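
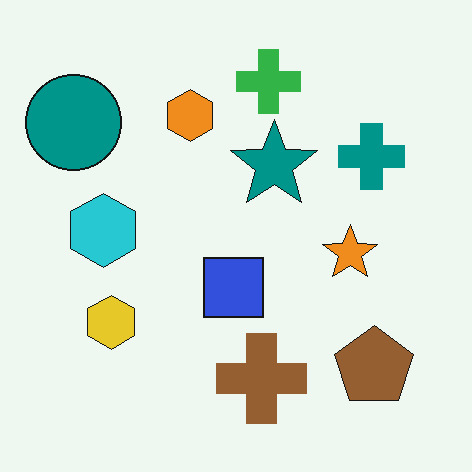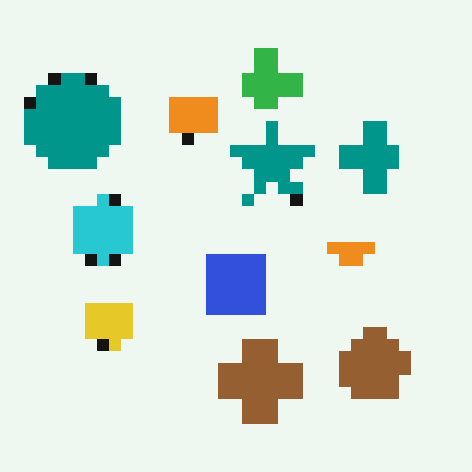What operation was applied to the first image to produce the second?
This is the original image heavily pixelated into large blocks.

Shapes are reduced to large square blocks; fine edges and outlines are lost — a downscale-then-upscale (mosaic) effect.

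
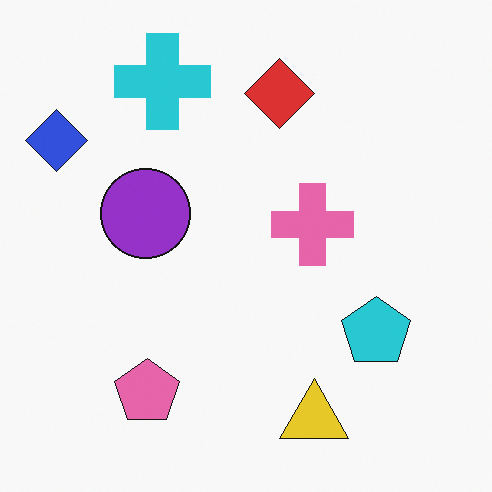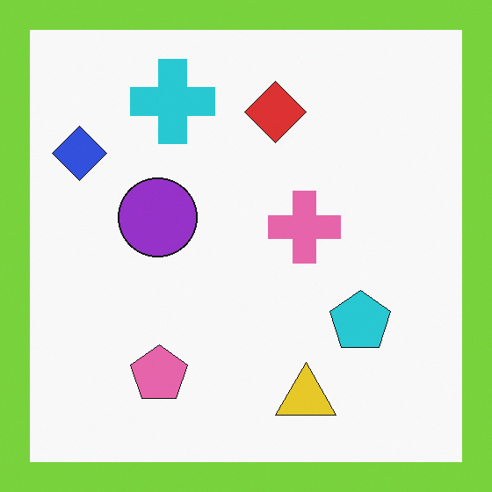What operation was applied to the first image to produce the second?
It was framed with a lime border.

A solid lime frame runs around the edge of the second image, with the content slightly shrunk inside it.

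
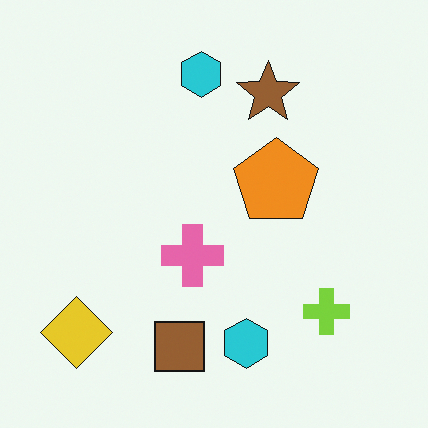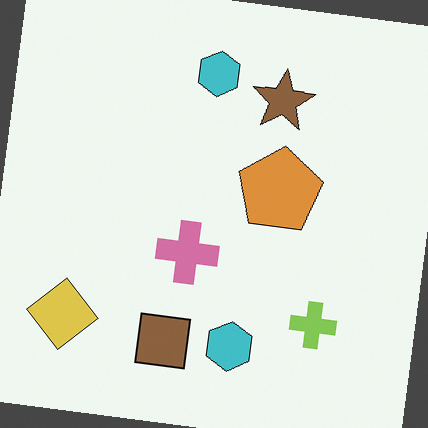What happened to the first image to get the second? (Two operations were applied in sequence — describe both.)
It was slightly desaturated, then rotated clockwise by a small amount.

All colors are more muted and greyish — a global saturation change. Every shape is tilted by the same angle and the image corners show triangular fill wedges — a whole-image rotation by a non-right angle.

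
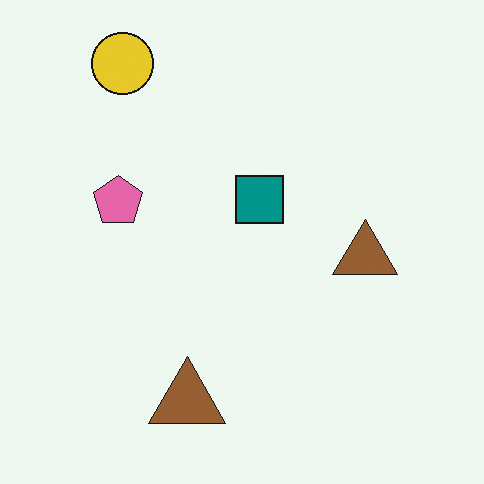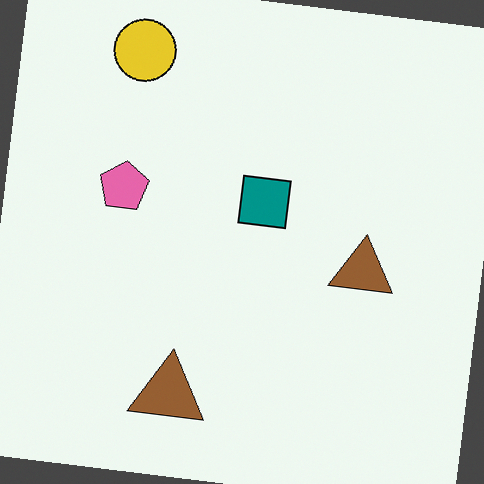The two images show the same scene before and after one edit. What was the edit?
It was rotated clockwise by a slight angle.

Every shape is tilted by the same angle and the image corners show triangular fill wedges — a whole-image rotation by a non-right angle.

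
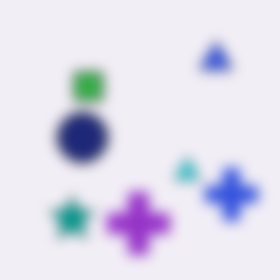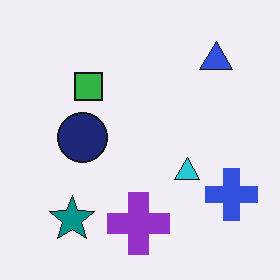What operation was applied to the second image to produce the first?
This is the original image heavily blurred.

Shape edges and outlines are uniformly softened across the whole image.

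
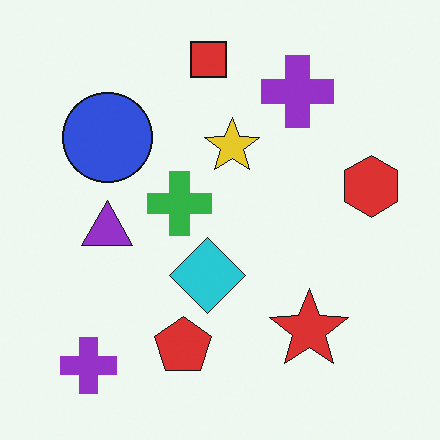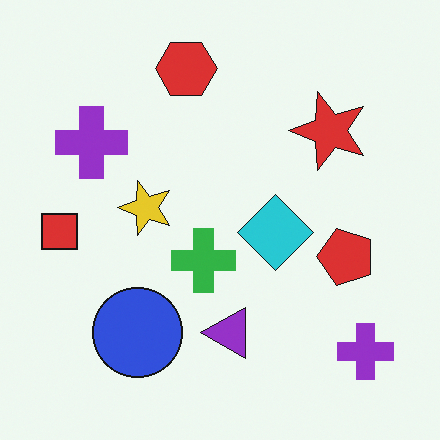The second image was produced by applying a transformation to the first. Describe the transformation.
It was rotated 90° counter-clockwise.

The red square sits in the top of the first image and the left of the second — consistent with a whole-image 90° counter-clockwise rotation.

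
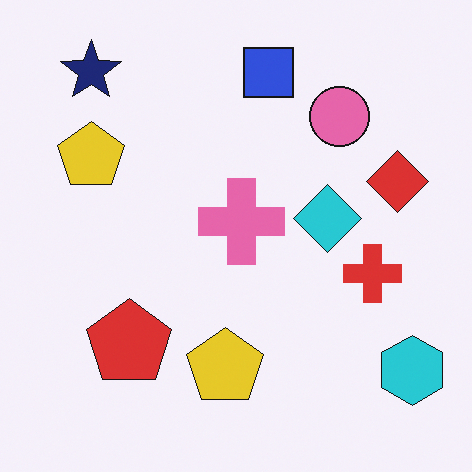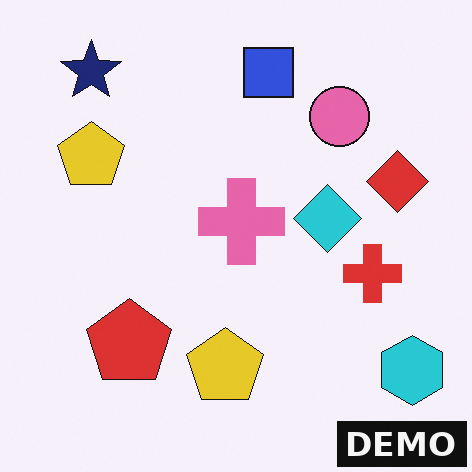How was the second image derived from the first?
Watermarked with the text "DEMO" in the lower-right corner.

A dark label reading "DEMO" appears in the lower-right corner.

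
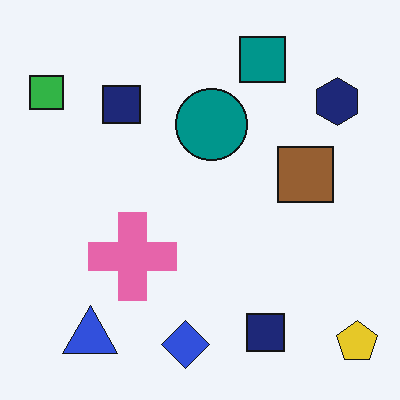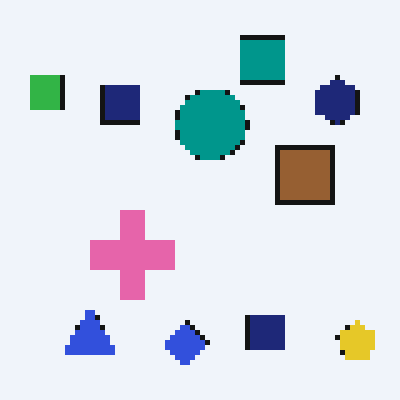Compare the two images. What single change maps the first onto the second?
It was lightly pixelated (a mild mosaic effect).

Shapes are reduced to large square blocks; fine edges and outlines are lost — a downscale-then-upscale (mosaic) effect.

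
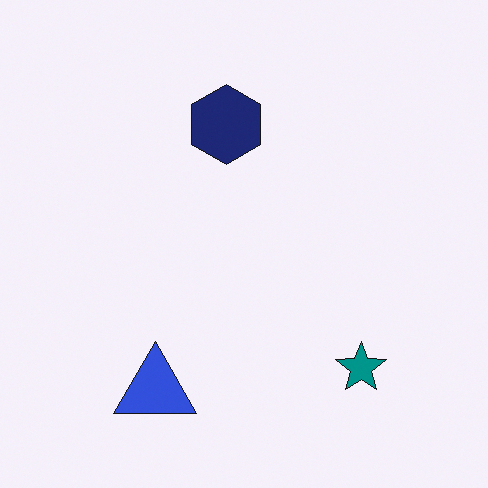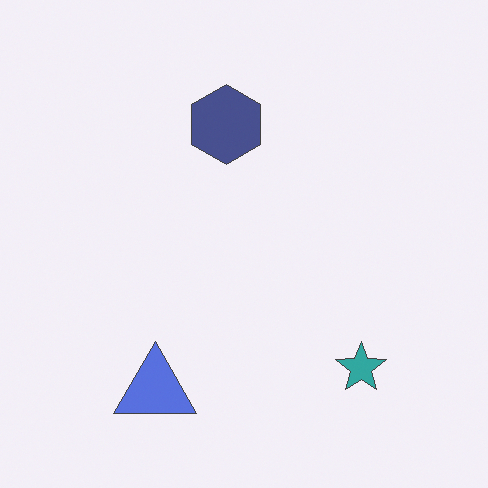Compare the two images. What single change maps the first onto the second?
The transformation is: given slightly reduced contrast.

Tones are pushed toward mid-grey across the whole image — a global contrast change.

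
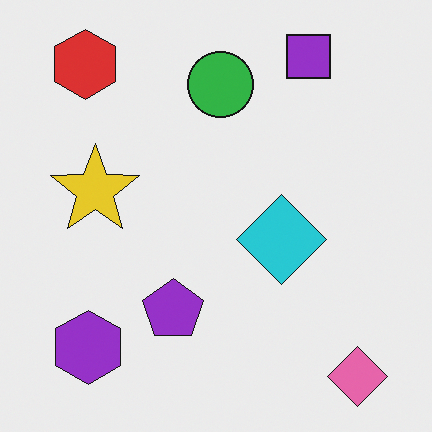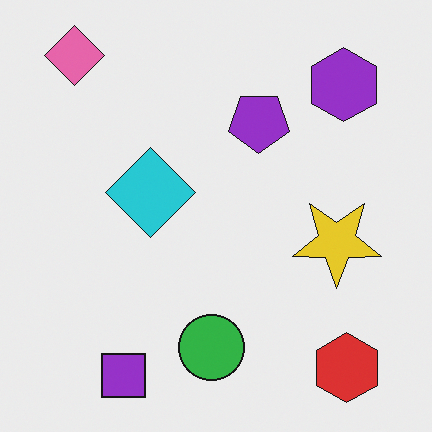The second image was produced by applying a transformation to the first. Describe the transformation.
This is the original image rotated 180°.

The pink diamond sits in the bottom-right of the first image and the top-left of the second — consistent with a whole-image 180° rotation.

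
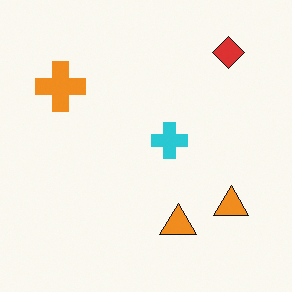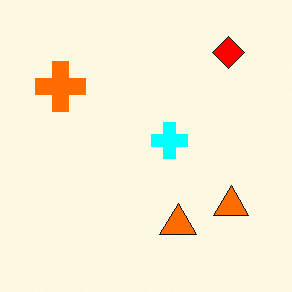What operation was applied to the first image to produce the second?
This is the original image made much more vivid (saturation change).

All colors are more vivid — a global saturation change.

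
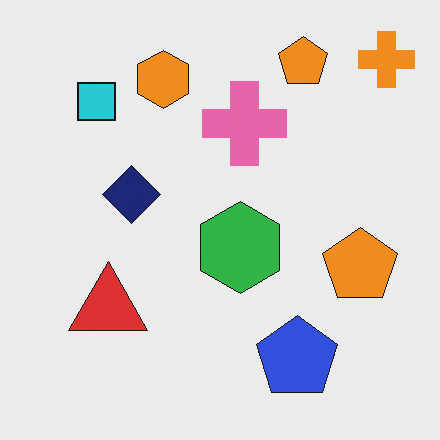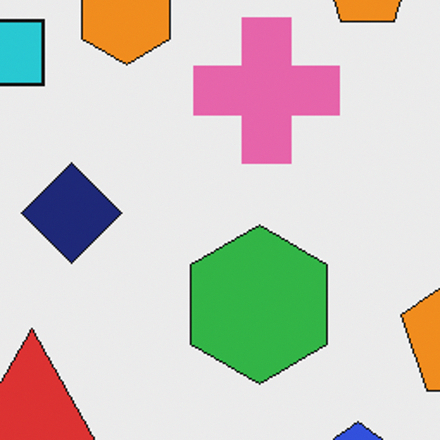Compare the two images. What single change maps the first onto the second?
Cropped tightly and scaled back up.

The visible shapes are larger and the field of view is narrower; shapes near the original edges may be partly or wholly outside the frame — a crop-and-rescale.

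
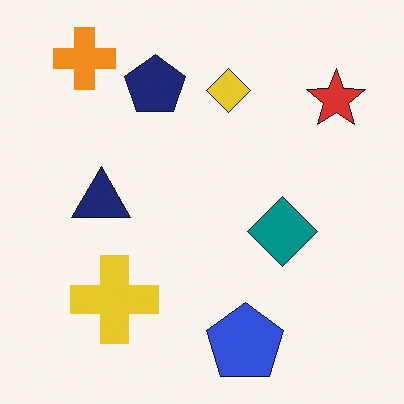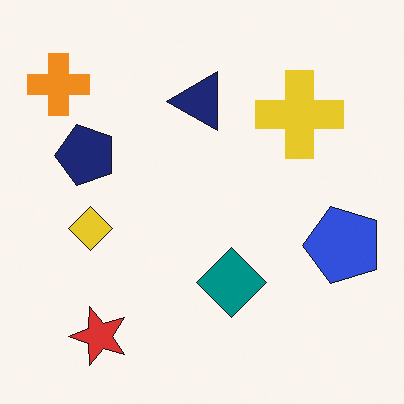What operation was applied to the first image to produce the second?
The image was transposed (reflected across the top-left ↔ bottom-right diagonal).

Shapes have swapped their row and column positions — what was in the top-right is now in the bottom-left — a diagonal reflection.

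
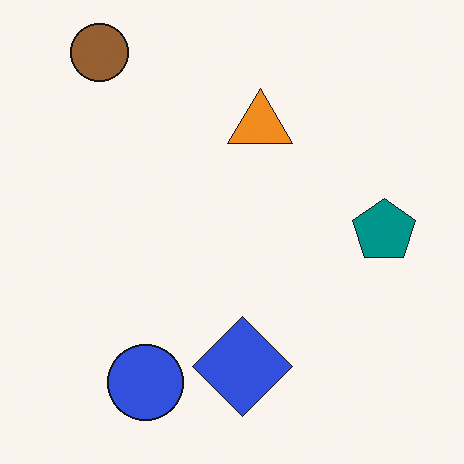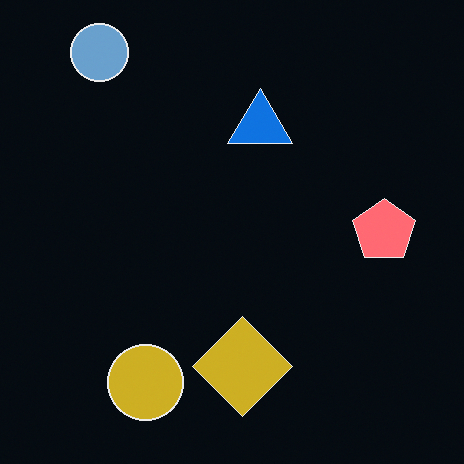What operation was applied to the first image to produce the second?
It was color-inverted (negative).

The light background has become dark and every shape's color is its complement — a photographic negative.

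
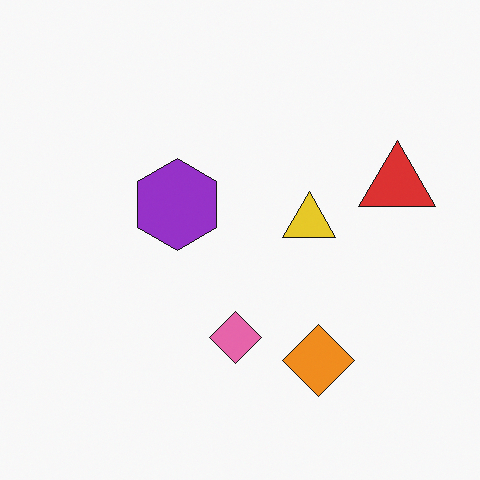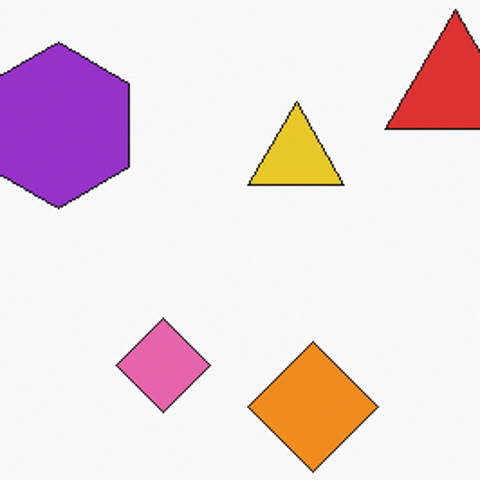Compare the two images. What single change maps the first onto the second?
This is the original image cropped tightly and scaled back up.

The visible shapes are larger and the field of view is narrower; shapes near the original edges may be partly or wholly outside the frame — a crop-and-rescale.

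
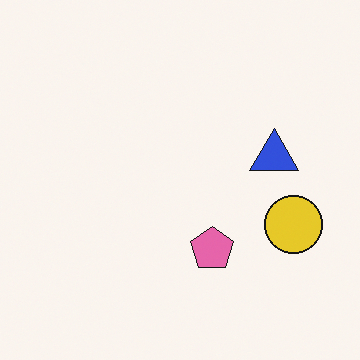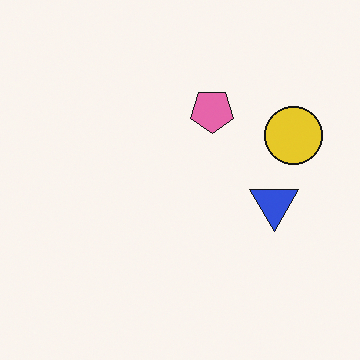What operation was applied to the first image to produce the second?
The image was flipped vertically (top ↔ bottom).

The pink pentagon is in the bottom of the first image and the top of the second — shapes on opposite sides of the horizontal midline have swapped in a mirror flip.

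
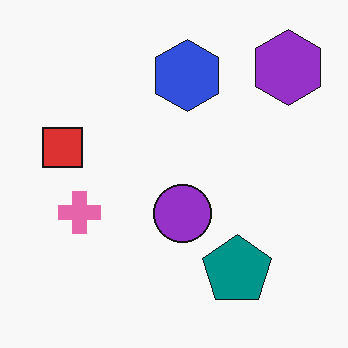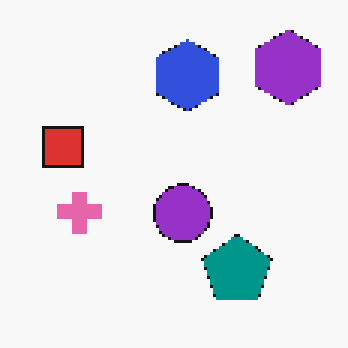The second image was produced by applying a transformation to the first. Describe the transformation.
Lightly pixelated (a mild mosaic effect).

Shapes are reduced to large square blocks; fine edges and outlines are lost — a downscale-then-upscale (mosaic) effect.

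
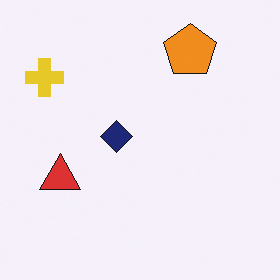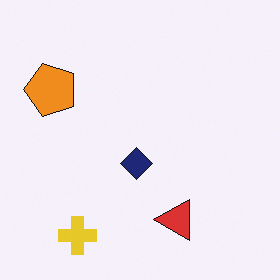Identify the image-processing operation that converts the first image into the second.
The transformation is: rotated 90° counter-clockwise.

The yellow cross sits in the top-left of the first image and the bottom-left of the second — consistent with a whole-image 90° counter-clockwise rotation.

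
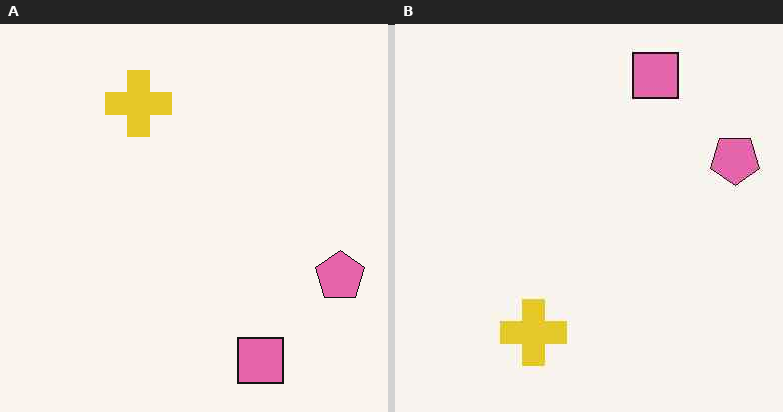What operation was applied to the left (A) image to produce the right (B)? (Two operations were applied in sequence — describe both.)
This is the original image flipped vertically (top ↔ bottom), then JPEG-compressed with visible artifacts.

The pink square is in the bottom-right of the left (A) image and the top-right of the right (B) — shapes on opposite sides of the horizontal midline have swapped in a mirror flip. Blocky 8×8 compression artifacts appear around shape edges and the flat background shows ringing — characteristic JPEG degradation.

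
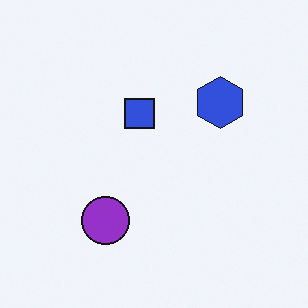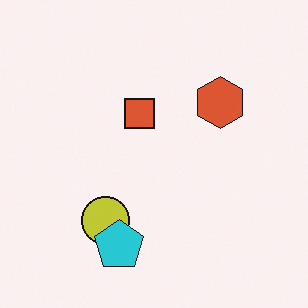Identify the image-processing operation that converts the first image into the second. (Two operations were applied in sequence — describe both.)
The second image is the first hue-shifted by a moderate amount, then overlaid with an additional cyan pentagon.

Every shape's color has rotated by the same amount around the hue wheel — a uniform hue shift. A cyan pentagon appears in the second image that is absent from the first.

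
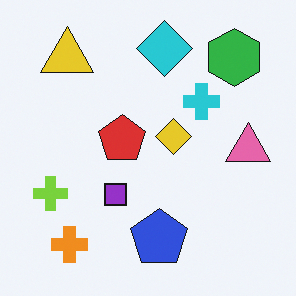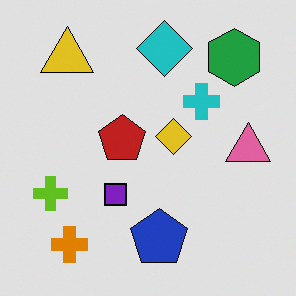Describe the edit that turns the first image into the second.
The image was posterized to a reduced palette.

Each flat color has snapped to a coarser quantized level — most visibly, the near-white background has dropped to a flat grey.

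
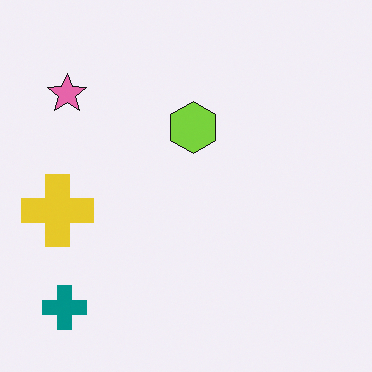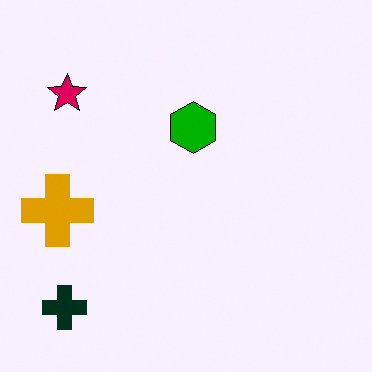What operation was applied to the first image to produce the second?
This is the original image boosted in contrast.

Tones are pushed away from mid-grey across the whole image — a global contrast change.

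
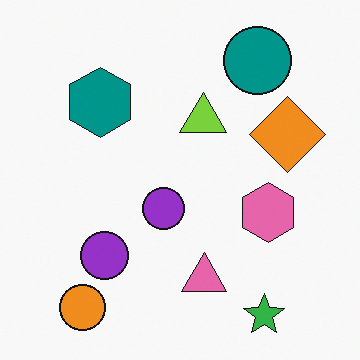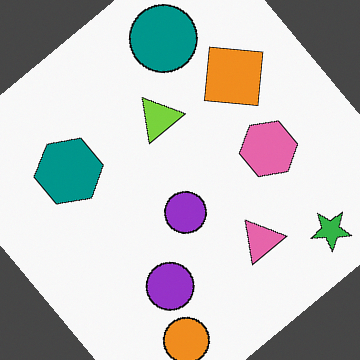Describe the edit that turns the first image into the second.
Rotated counter-clockwise by a large amount — several tens of degrees.

Every shape is tilted by the same angle and the image corners show triangular fill wedges — a whole-image rotation by a non-right angle.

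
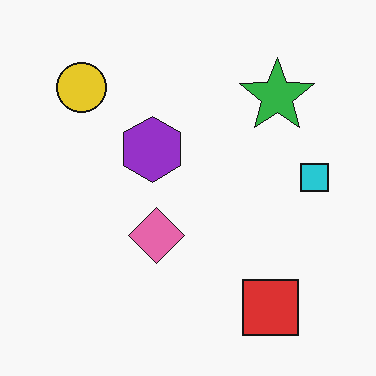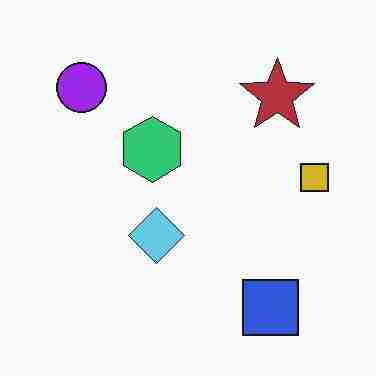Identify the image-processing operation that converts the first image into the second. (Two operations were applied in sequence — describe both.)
The image was hue-shifted by a large amount, then heavily JPEG-compressed with obvious blocking artifacts.

Every shape's color has rotated by the same amount around the hue wheel — a uniform hue shift. Blocky 8×8 compression artifacts appear around shape edges and the flat background shows ringing — characteristic JPEG degradation.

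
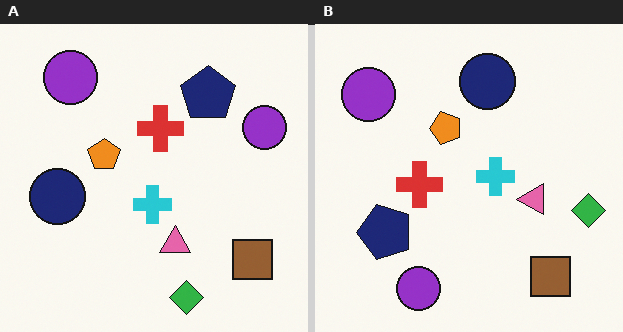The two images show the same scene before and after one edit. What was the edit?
This is the original image transposed (reflected across the top-left ↔ bottom-right diagonal).

Shapes have swapped their row and column positions — what was in the top-right is now in the bottom-left — a diagonal reflection.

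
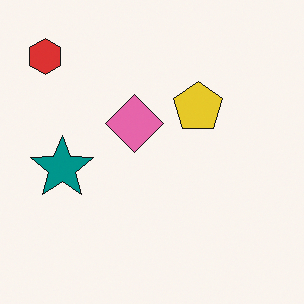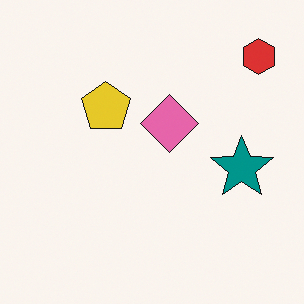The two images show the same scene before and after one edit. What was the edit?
The image was flipped horizontally (left ↔ right).

The red hexagon is in the top-left of the first image and the top-right of the second — shapes on opposite sides of the vertical midline have swapped in a mirror flip.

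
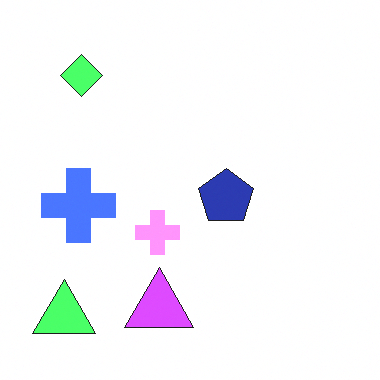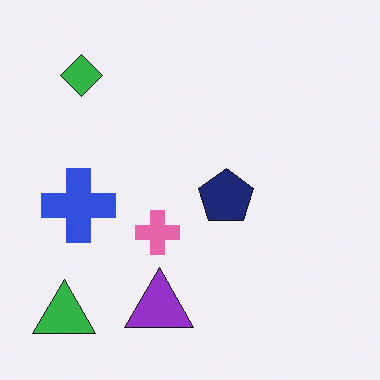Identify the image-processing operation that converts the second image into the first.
The image was brightened a lot.

Every pixel — background and shapes alike — is uniformly brightened.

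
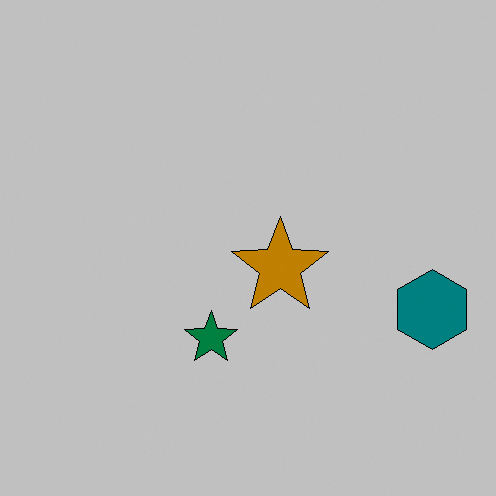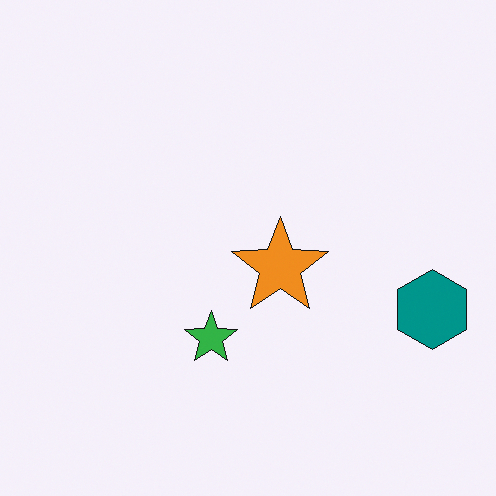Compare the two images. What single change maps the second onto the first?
The first image is the second heavily posterized to just a handful of flat colors.

Each flat color has snapped to a coarser quantized level — most visibly, the near-white background has dropped to a flat grey.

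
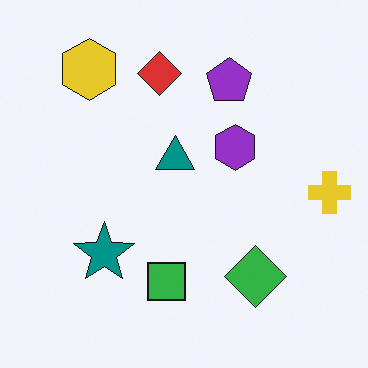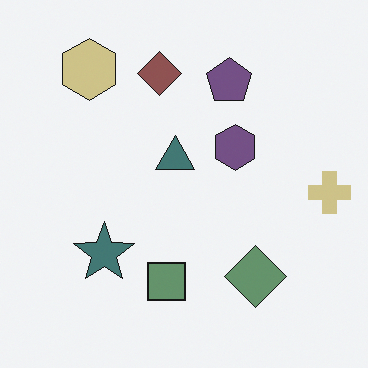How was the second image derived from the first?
The image was made much more muted (saturation change).

All colors are more muted and greyish — a global saturation change.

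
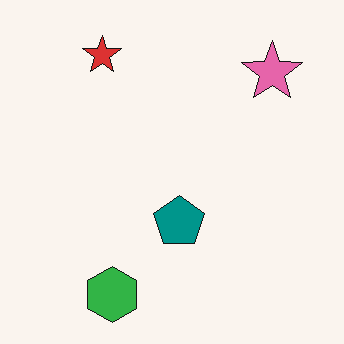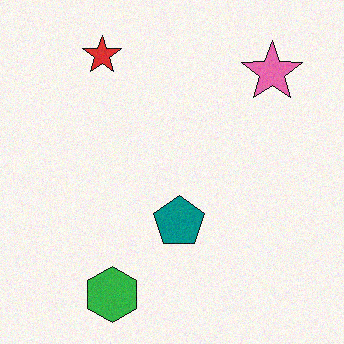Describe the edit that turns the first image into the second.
The image was degraded with a light layer of grain.

Random speckle covers the whole image, including the flat background.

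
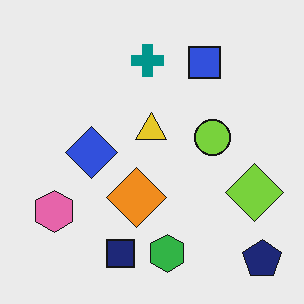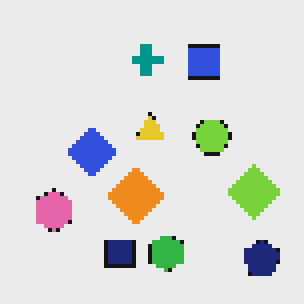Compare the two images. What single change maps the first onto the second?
The transformation is: mildly pixelated.

Shapes are reduced to large square blocks; fine edges and outlines are lost — a downscale-then-upscale (mosaic) effect.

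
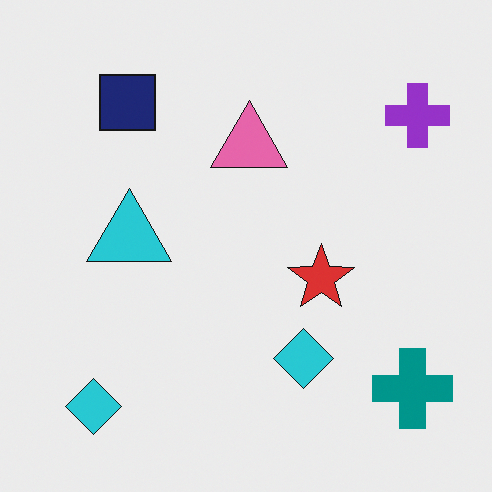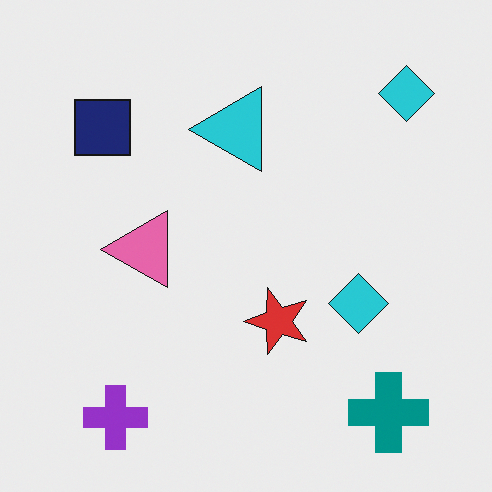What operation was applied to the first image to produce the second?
The transformation is: transposed (reflected across the top-left ↔ bottom-right diagonal).

Shapes have swapped their row and column positions — what was in the top-right is now in the bottom-left — a diagonal reflection.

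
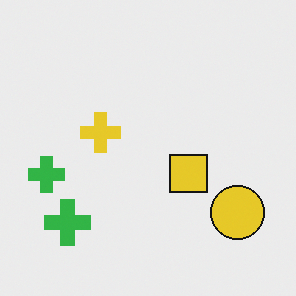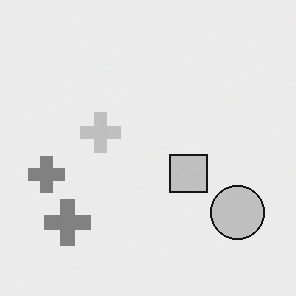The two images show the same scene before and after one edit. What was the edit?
The transformation is: converted to grayscale.

All color is removed — every shape is now a shade of grey.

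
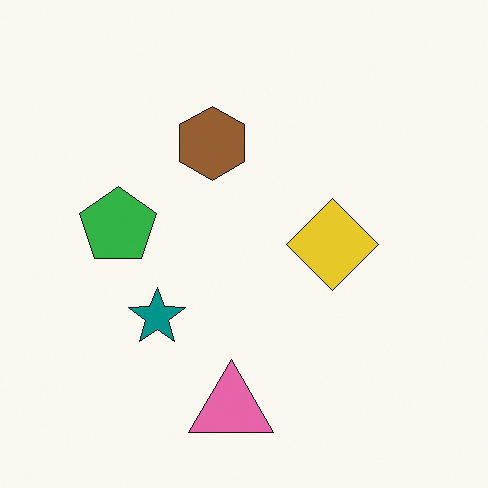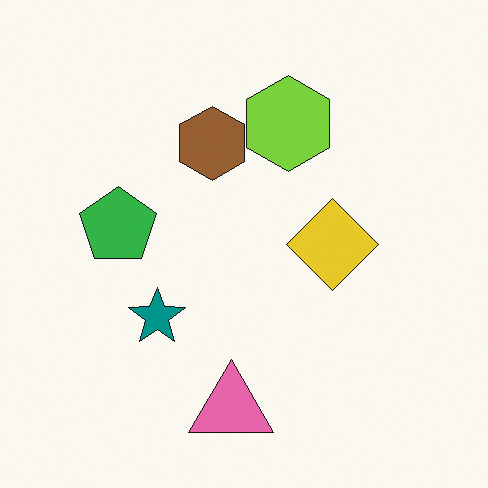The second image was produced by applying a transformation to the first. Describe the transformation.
It was overlaid with an additional lime hexagon.

A lime hexagon appears in the second image that is absent from the first.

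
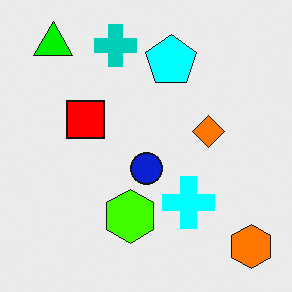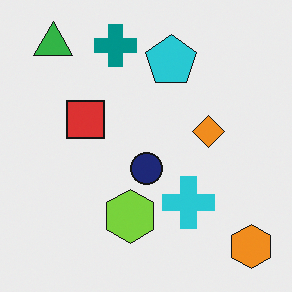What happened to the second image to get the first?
The transformation is: heavily oversaturated.

All colors are more vivid — a global saturation change.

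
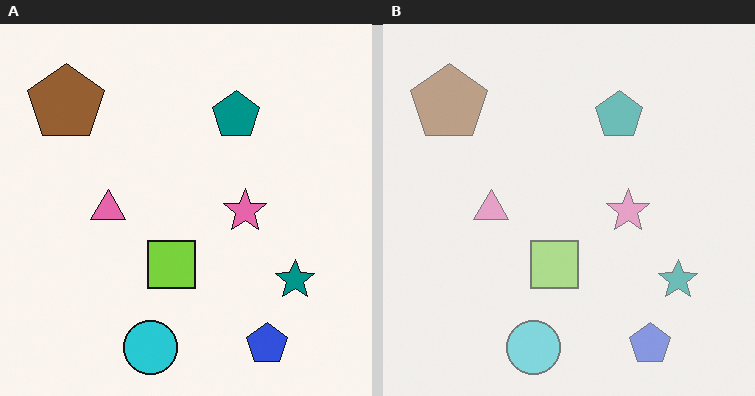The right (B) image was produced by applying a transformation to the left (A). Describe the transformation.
Given much lower contrast.

Tones are pushed toward mid-grey across the whole image — a global contrast change.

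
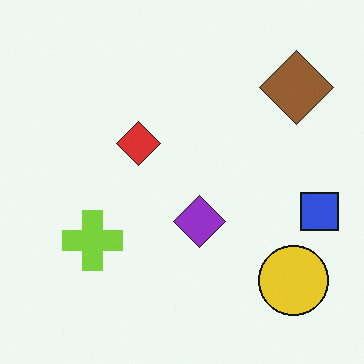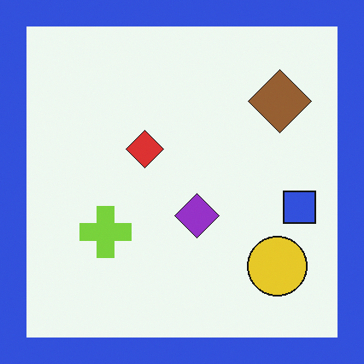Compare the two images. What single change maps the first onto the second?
The image was framed with a blue border.

A solid blue frame runs around the edge of the second image, with the content slightly shrunk inside it.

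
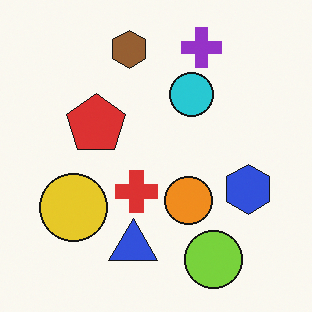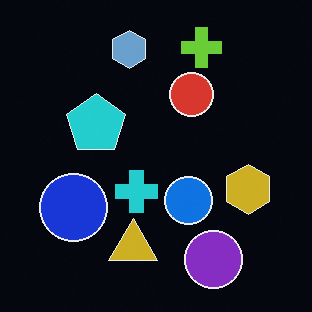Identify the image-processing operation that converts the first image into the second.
The transformation is: color-inverted (negative).

The light background has become dark and every shape's color is its complement — a photographic negative.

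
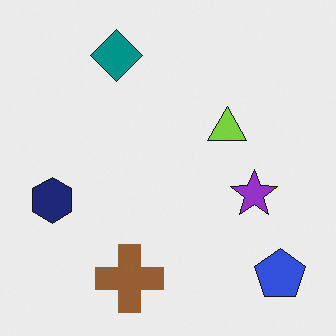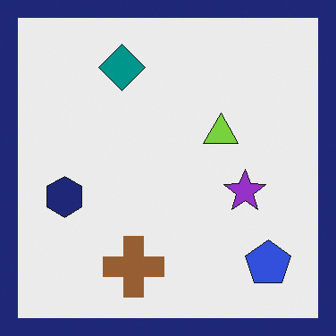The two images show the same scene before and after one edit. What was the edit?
The image was framed with a navy border.

A solid navy frame runs around the edge of the second image, with the content slightly shrunk inside it.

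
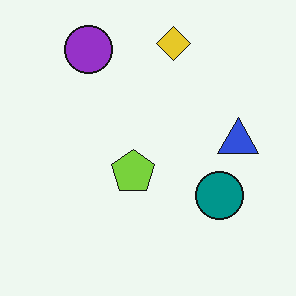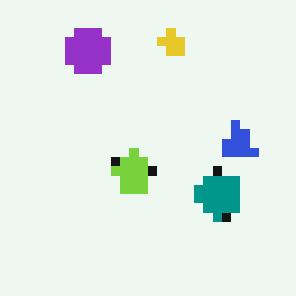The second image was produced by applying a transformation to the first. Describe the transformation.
The image was coarsely pixelated.

Shapes are reduced to large square blocks; fine edges and outlines are lost — a downscale-then-upscale (mosaic) effect.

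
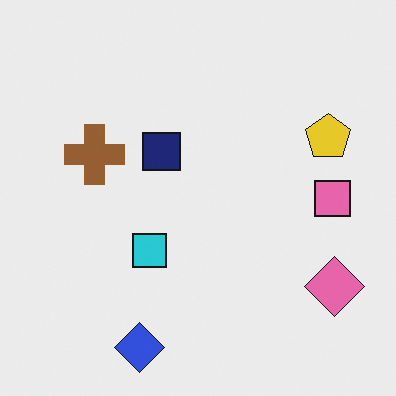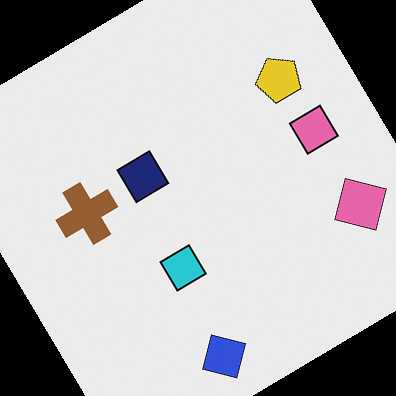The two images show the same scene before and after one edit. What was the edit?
The image was rotated counter-clockwise by a large amount — several tens of degrees.

Every shape is tilted by the same angle and the image corners show triangular fill wedges — a whole-image rotation by a non-right angle.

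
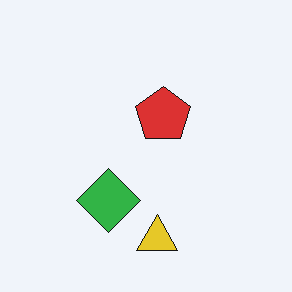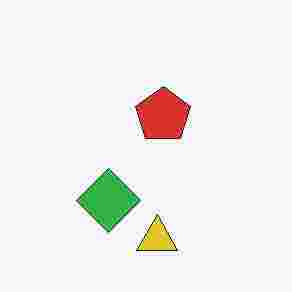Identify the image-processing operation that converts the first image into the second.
The image was degraded with heavy JPEG compression.

Blocky 8×8 compression artifacts appear around shape edges and the flat background shows ringing — characteristic JPEG degradation.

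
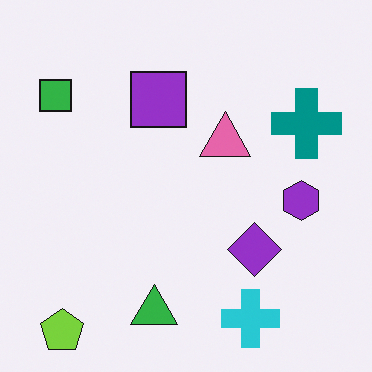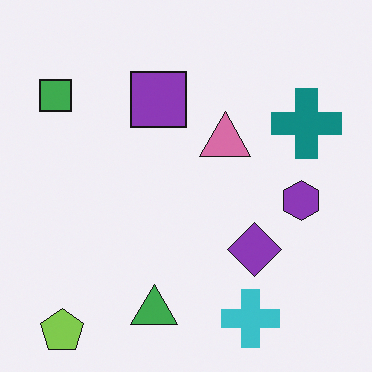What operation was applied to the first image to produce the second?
The transformation is: slightly desaturated.

All colors are more muted and greyish — a global saturation change.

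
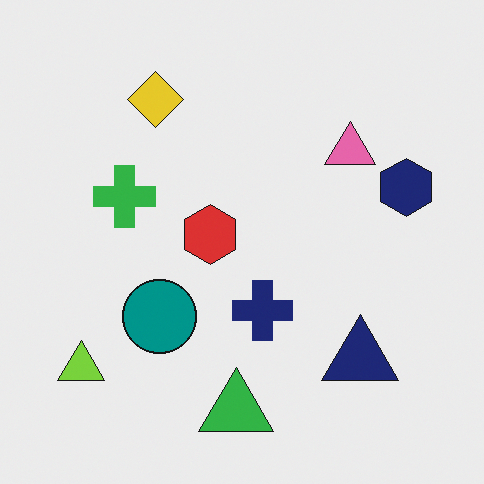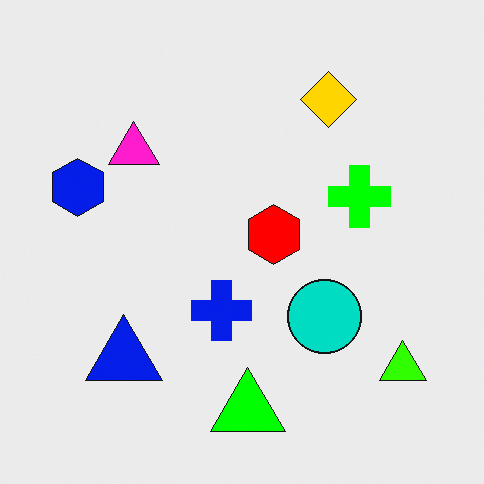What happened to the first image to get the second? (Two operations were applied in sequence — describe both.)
The second image is the first flipped horizontally (left ↔ right), then made much more vivid (saturation change).

The navy hexagon is in the right of the first image and the left of the second — shapes on opposite sides of the vertical midline have swapped in a mirror flip. All colors are more vivid — a global saturation change.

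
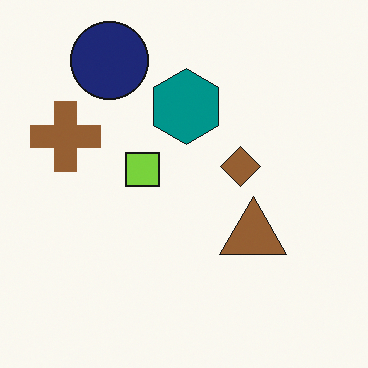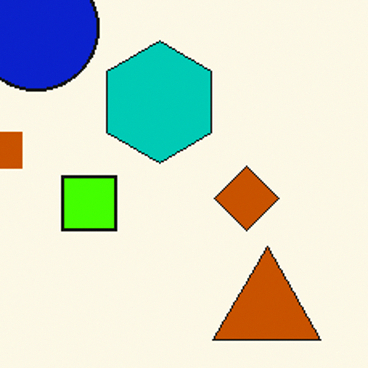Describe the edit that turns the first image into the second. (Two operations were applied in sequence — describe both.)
The transformation is: cropped slightly and scaled back up, then made much more vivid (saturation change).

The visible shapes are larger and the field of view is narrower; shapes near the original edges may be partly or wholly outside the frame — a crop-and-rescale. All colors are more vivid — a global saturation change.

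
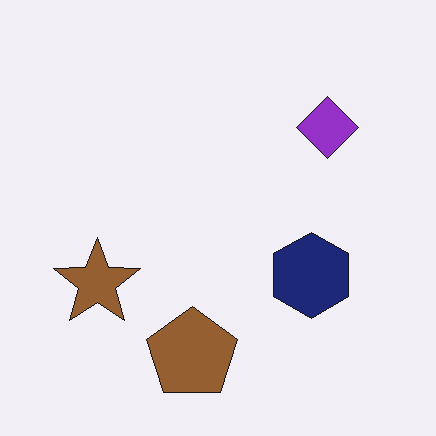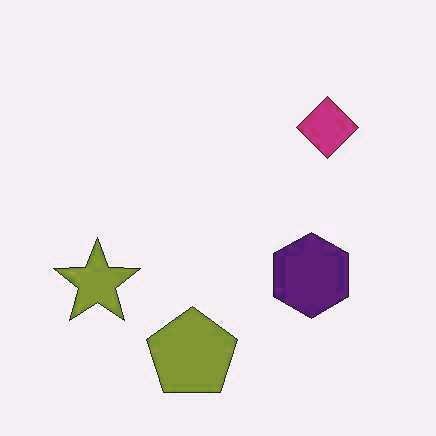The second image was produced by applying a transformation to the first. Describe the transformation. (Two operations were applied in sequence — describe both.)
It was given moderate JPEG compression, then hue-shifted slightly.

Blocky 8×8 compression artifacts appear around shape edges and the flat background shows ringing — characteristic JPEG degradation. Every shape's color has rotated by the same amount around the hue wheel — a uniform hue shift.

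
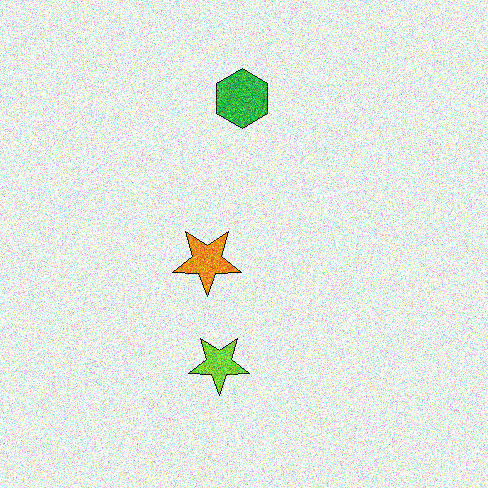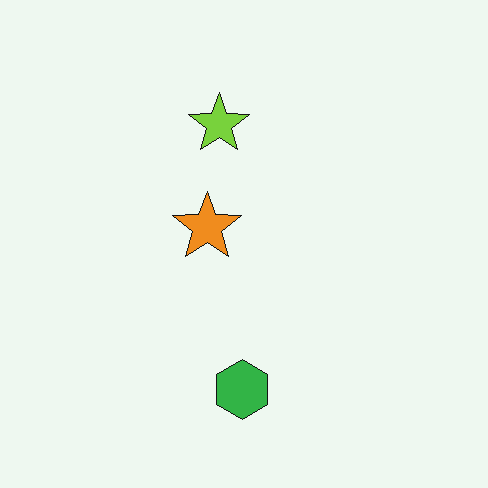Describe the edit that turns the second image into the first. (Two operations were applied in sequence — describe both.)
This is the original image flipped vertically (top ↔ bottom), then degraded with strong gaussian noise.

The green hexagon is in the bottom of the second image and the top of the first — shapes on opposite sides of the horizontal midline have swapped in a mirror flip. Random speckle covers the whole image, including the flat background.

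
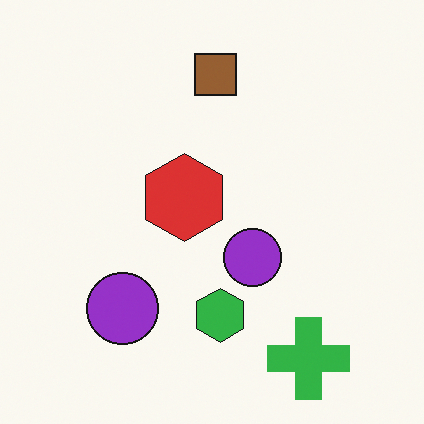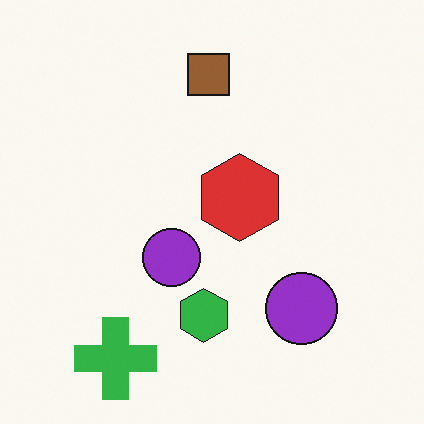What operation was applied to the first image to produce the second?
It was flipped horizontally (left ↔ right).

The green cross is in the bottom-right of the first image and the bottom-left of the second — shapes on opposite sides of the vertical midline have swapped in a mirror flip.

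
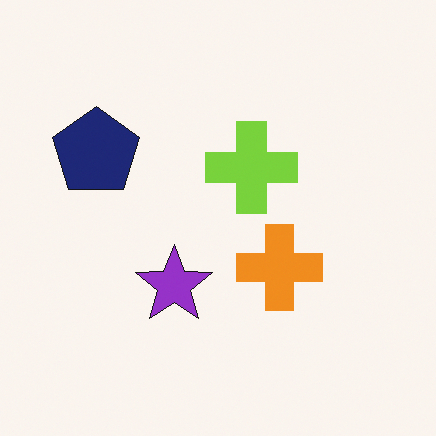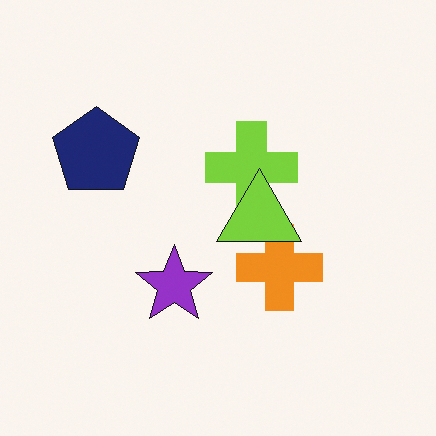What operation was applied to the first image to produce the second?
The second image is the first overlaid with an additional lime triangle.

A lime triangle appears in the second image that is absent from the first.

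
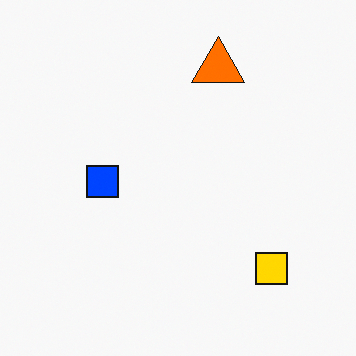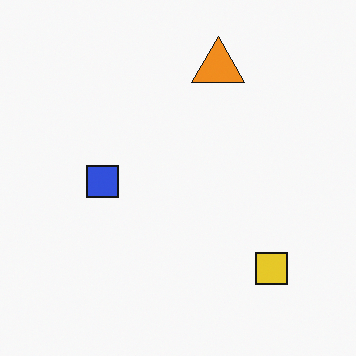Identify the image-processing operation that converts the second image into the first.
The first image is the second heavily oversaturated.

All colors are more vivid — a global saturation change.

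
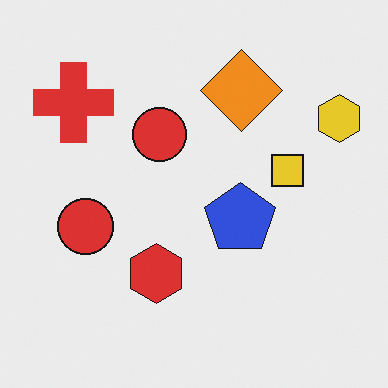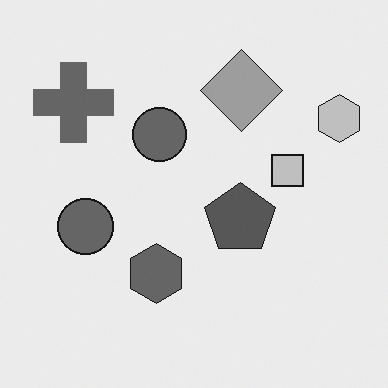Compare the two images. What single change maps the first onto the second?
The transformation is: converted to grayscale.

All color is removed — every shape is now a shade of grey.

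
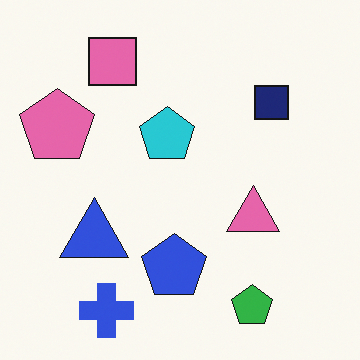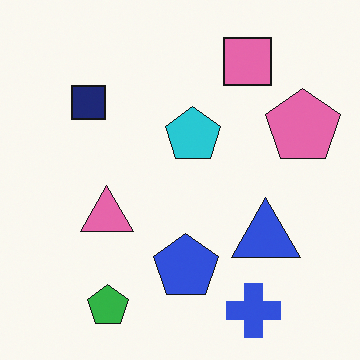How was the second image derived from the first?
The image was flipped horizontally (left ↔ right).

The pink pentagon is in the left of the first image and the right of the second — shapes on opposite sides of the vertical midline have swapped in a mirror flip.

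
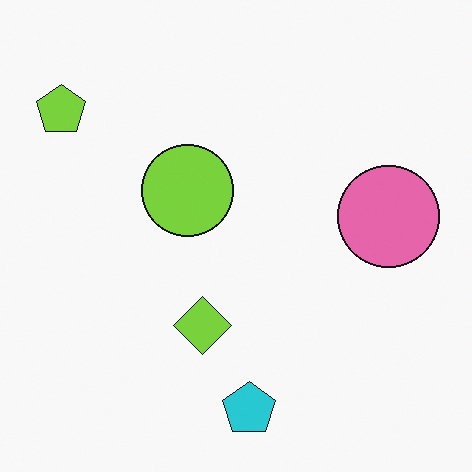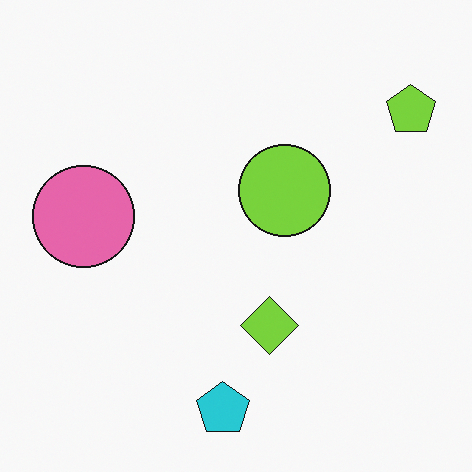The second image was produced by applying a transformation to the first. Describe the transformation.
Flipped horizontally (left ↔ right).

The lime pentagon is in the top-left of the first image and the top-right of the second — shapes on opposite sides of the vertical midline have swapped in a mirror flip.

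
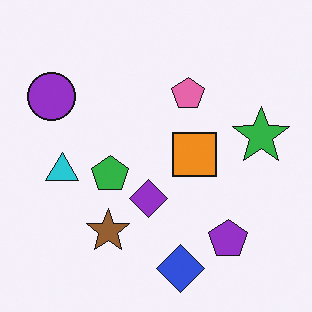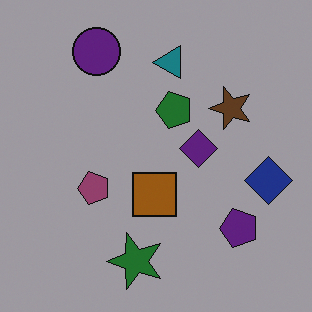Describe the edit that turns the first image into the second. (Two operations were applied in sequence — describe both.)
It was transposed (reflected across the top-left ↔ bottom-right diagonal), then substantially darkened.

Shapes have swapped their row and column positions — what was in the top-right is now in the bottom-left — a diagonal reflection. Every pixel — background and shapes alike — is uniformly darkened.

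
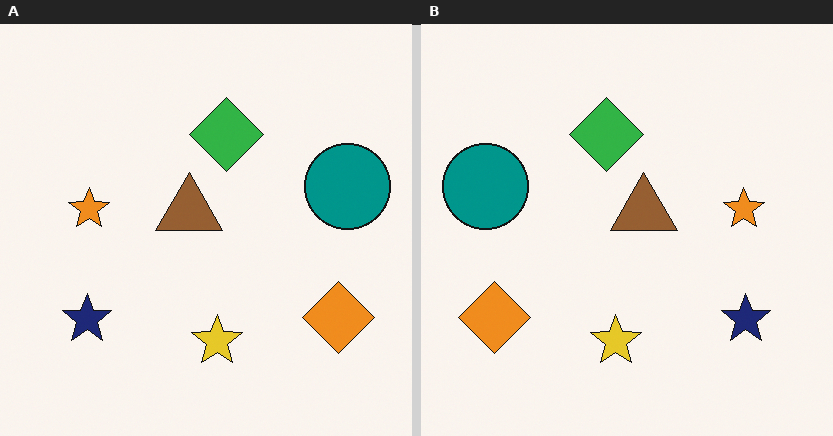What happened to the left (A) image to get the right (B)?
It was flipped horizontally (left ↔ right).

The teal circle is in the right of the left (A) image and the left of the right (B) — shapes on opposite sides of the vertical midline have swapped in a mirror flip.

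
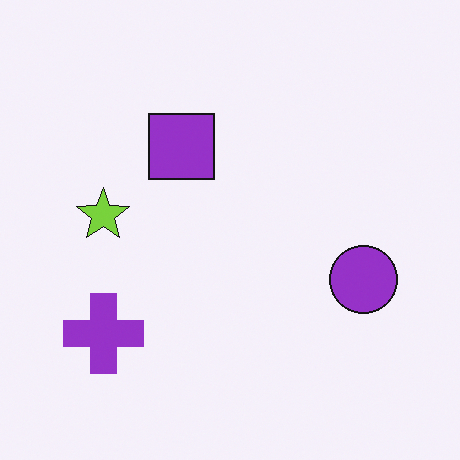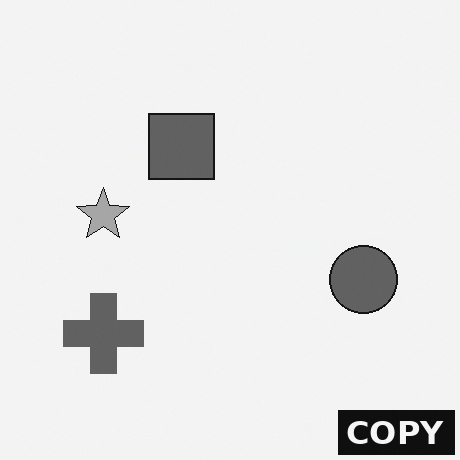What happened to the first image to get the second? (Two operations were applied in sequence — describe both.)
The image was converted to grayscale, then watermarked with the text "COPY" in the lower-right corner.

All color is removed — every shape is now a shade of grey. A dark label reading "COPY" appears in the lower-right corner.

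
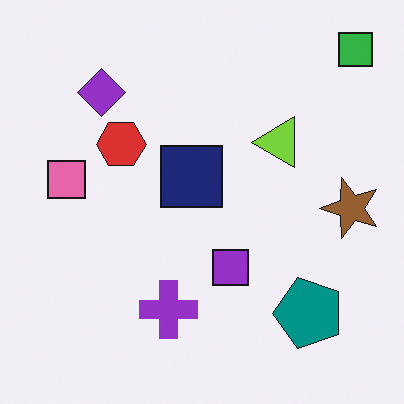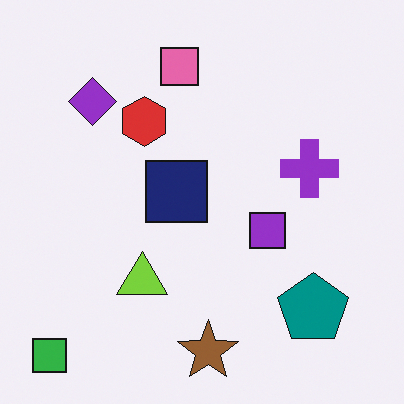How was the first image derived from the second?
The first image is the second transposed (reflected across the top-left ↔ bottom-right diagonal).

Shapes have swapped their row and column positions — what was in the top-right is now in the bottom-left — a diagonal reflection.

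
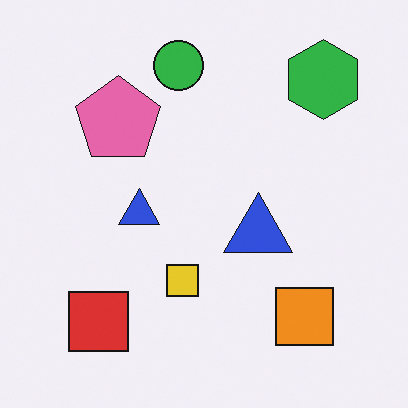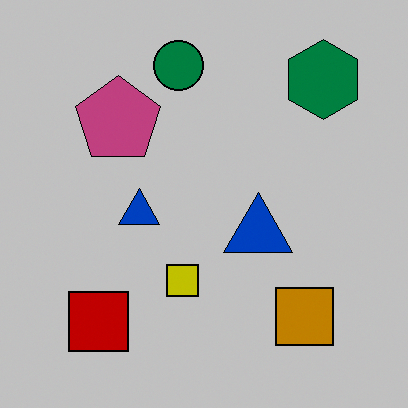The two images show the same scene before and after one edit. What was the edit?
The second image is the first heavily posterized to just a handful of flat colors.

Each flat color has snapped to a coarser quantized level — most visibly, the near-white background has dropped to a flat grey.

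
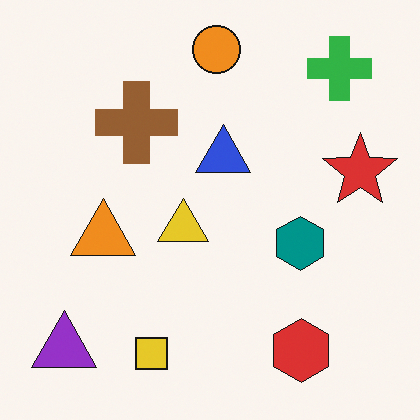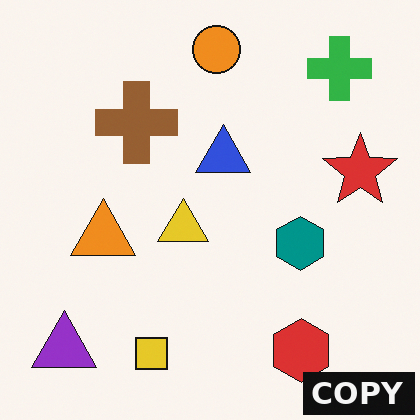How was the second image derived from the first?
The transformation is: watermarked with the text "COPY" in the lower-right corner.

A dark label reading "COPY" appears in the lower-right corner.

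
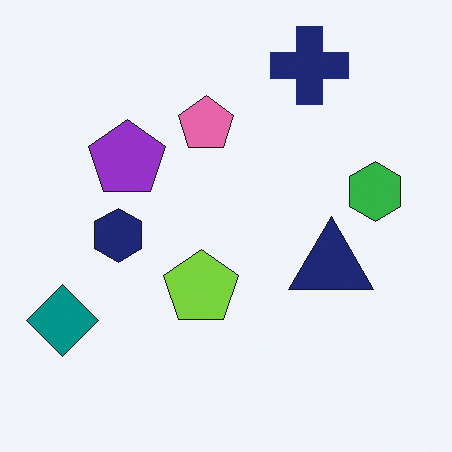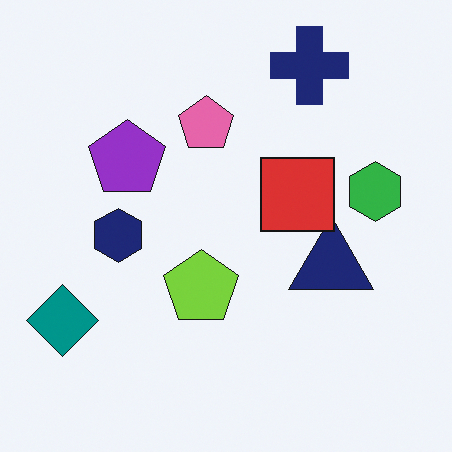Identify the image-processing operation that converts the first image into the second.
The second image is the first overlaid with an additional red square.

A red square appears in the second image that is absent from the first.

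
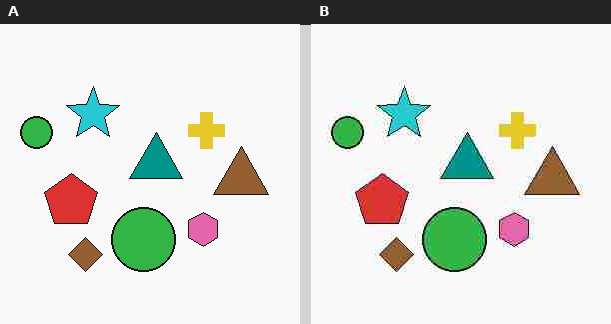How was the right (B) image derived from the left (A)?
This is the original image degraded with heavy JPEG compression.

Blocky 8×8 compression artifacts appear around shape edges and the flat background shows ringing — characteristic JPEG degradation.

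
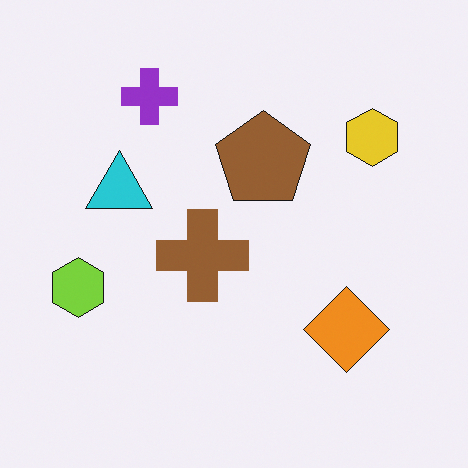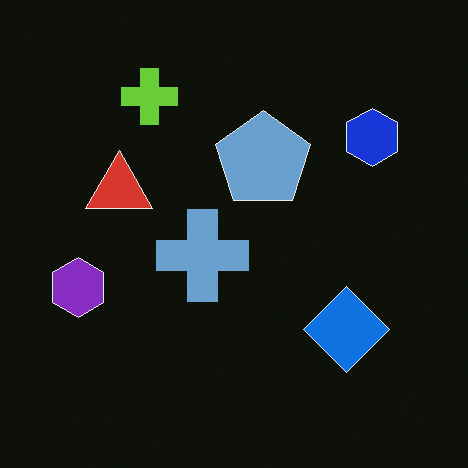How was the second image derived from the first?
It was color-inverted (negative).

The light background has become dark and every shape's color is its complement — a photographic negative.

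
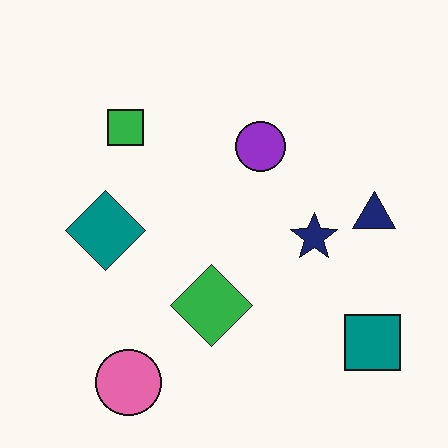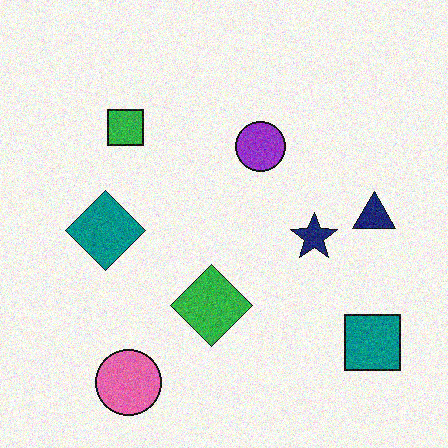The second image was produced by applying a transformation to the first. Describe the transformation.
It was degraded with moderate additive noise.

Random speckle covers the whole image, including the flat background.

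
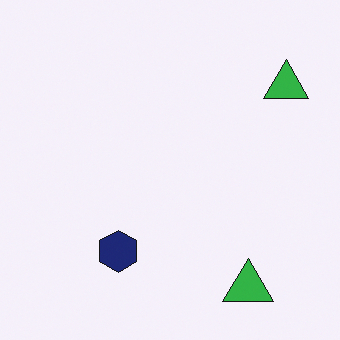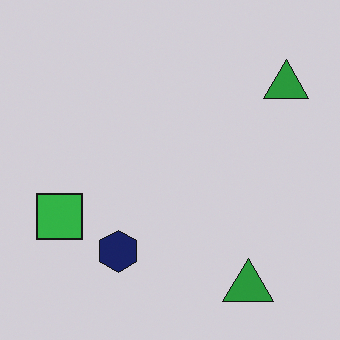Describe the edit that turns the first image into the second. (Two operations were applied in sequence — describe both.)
It was slightly darkened, then overlaid with an additional green square.

Every pixel — background and shapes alike — is uniformly darkened. A green square appears in the second image that is absent from the first.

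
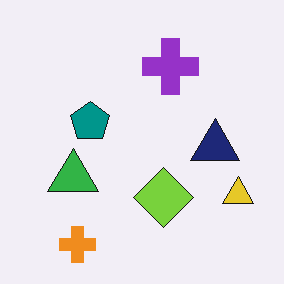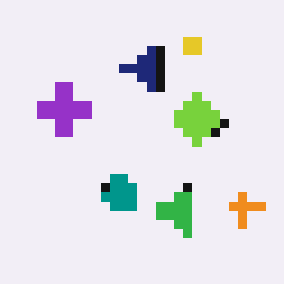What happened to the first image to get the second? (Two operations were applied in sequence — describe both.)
The second image is the first coarsely pixelated, then rotated 90° counter-clockwise.

Shapes are reduced to large square blocks; fine edges and outlines are lost — a downscale-then-upscale (mosaic) effect. The orange cross sits in the bottom-left of the first image and the bottom-right of the second — consistent with a whole-image 90° counter-clockwise rotation.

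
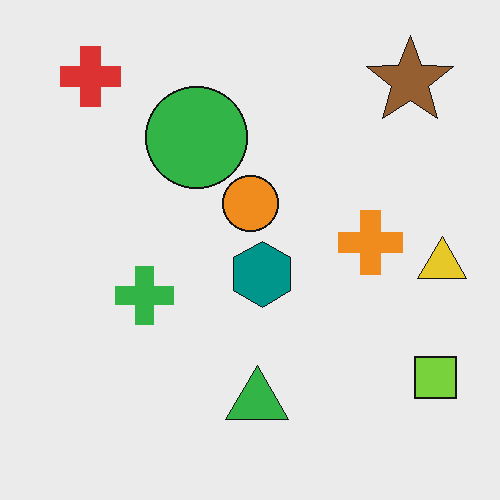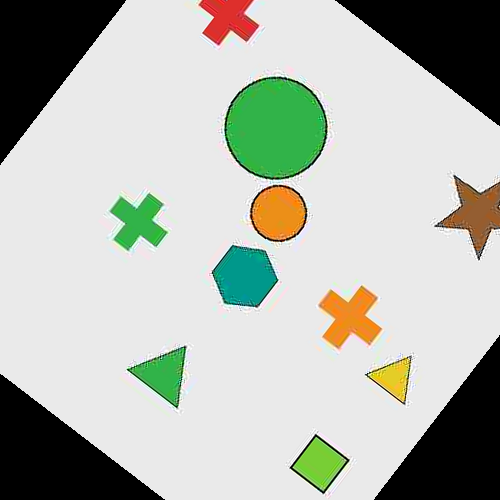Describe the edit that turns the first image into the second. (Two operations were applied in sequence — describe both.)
This is the original image heavily JPEG-compressed with obvious blocking artifacts, then rotated clockwise by a large amount — several tens of degrees.

Blocky 8×8 compression artifacts appear around shape edges and the flat background shows ringing — characteristic JPEG degradation. Every shape is tilted by the same angle and the image corners show triangular fill wedges — a whole-image rotation by a non-right angle.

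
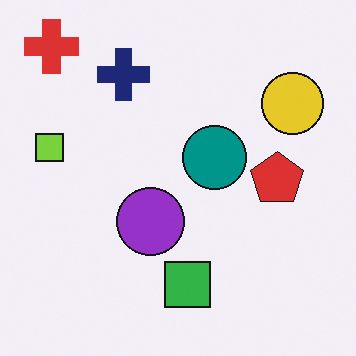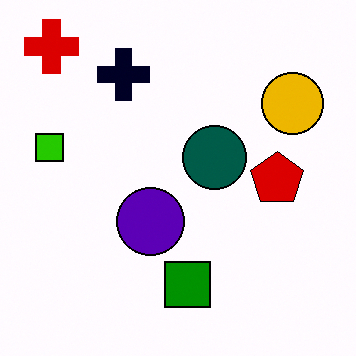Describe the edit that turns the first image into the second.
It was boosted in contrast.

Tones are pushed away from mid-grey across the whole image — a global contrast change.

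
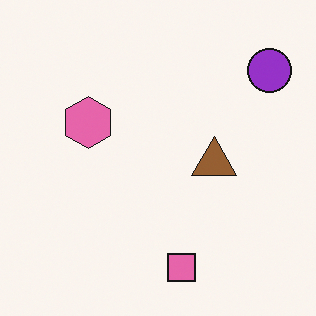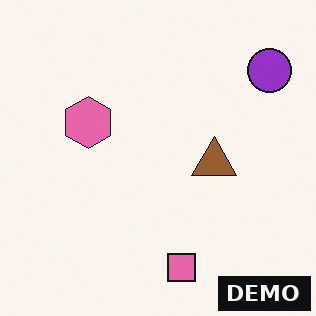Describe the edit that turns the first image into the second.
The image was watermarked with the text "DEMO" in the lower-right corner.

A dark label reading "DEMO" appears in the lower-right corner.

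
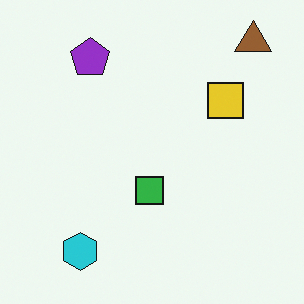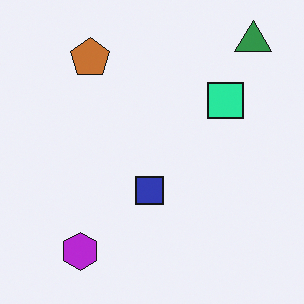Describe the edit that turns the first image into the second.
Hue-shifted noticeably.

Every shape's color has rotated by the same amount around the hue wheel — a uniform hue shift.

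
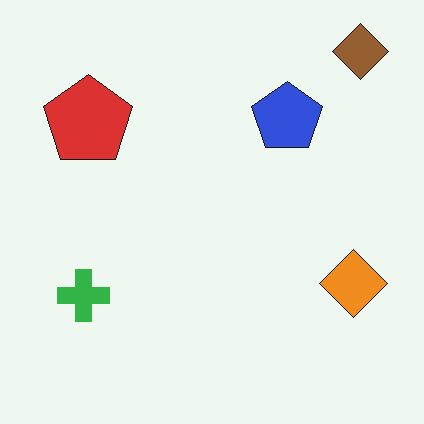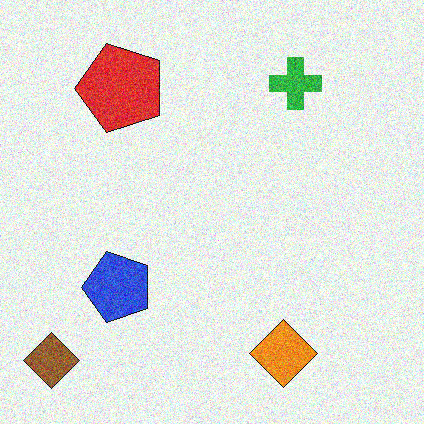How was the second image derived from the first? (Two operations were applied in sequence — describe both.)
The transformation is: transposed (reflected across the top-left ↔ bottom-right diagonal), then degraded with moderate additive noise.

Shapes have swapped their row and column positions — what was in the top-right is now in the bottom-left — a diagonal reflection. Random speckle covers the whole image, including the flat background.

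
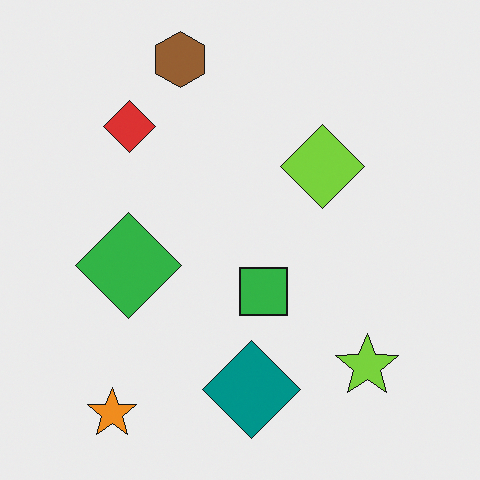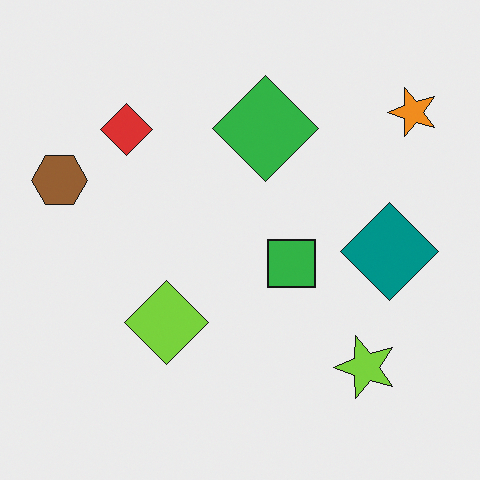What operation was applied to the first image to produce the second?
It was transposed (reflected across the top-left ↔ bottom-right diagonal).

Shapes have swapped their row and column positions — what was in the top-right is now in the bottom-left — a diagonal reflection.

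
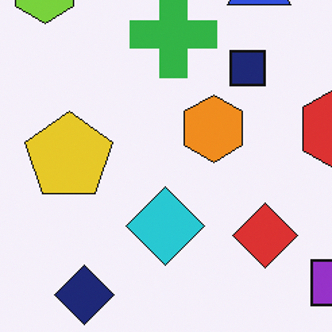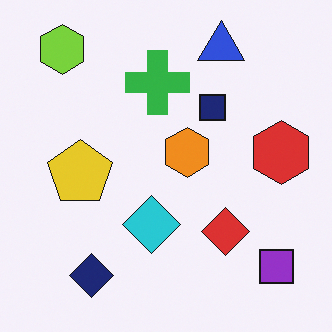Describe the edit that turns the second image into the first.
It was cropped slightly and scaled back up.

The visible shapes are larger and the field of view is narrower; shapes near the original edges may be partly or wholly outside the frame — a crop-and-rescale.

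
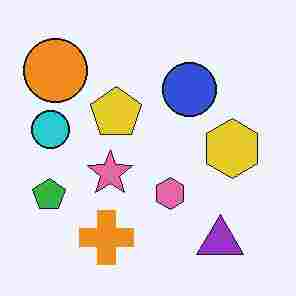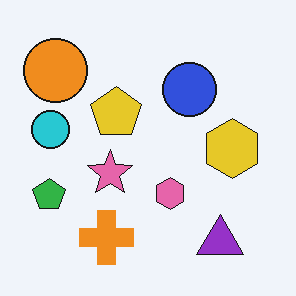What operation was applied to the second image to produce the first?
The transformation is: degraded with heavy JPEG compression.

Blocky 8×8 compression artifacts appear around shape edges and the flat background shows ringing — characteristic JPEG degradation.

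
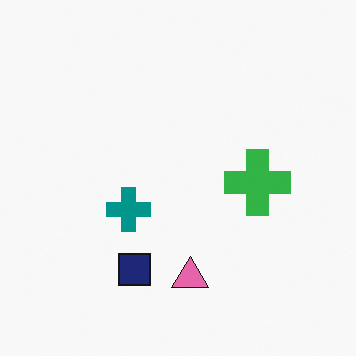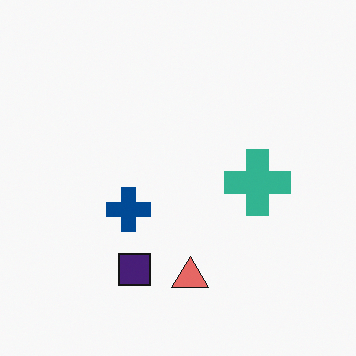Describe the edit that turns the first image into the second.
It was hue-shifted by a small amount.

Every shape's color has rotated by the same amount around the hue wheel — a uniform hue shift.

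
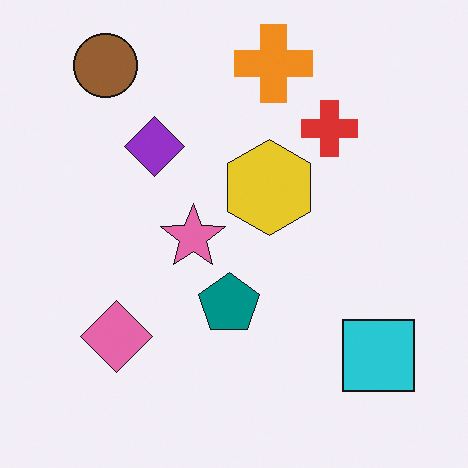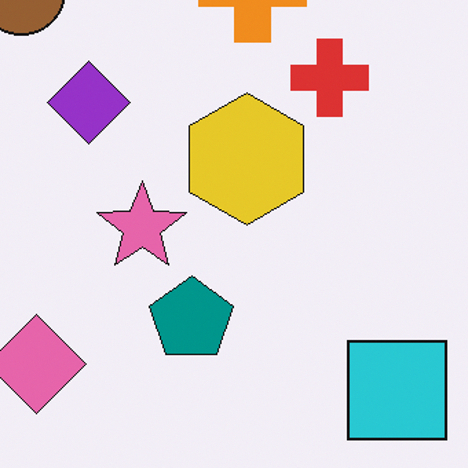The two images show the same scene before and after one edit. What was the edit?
Cropped slightly and scaled back up.

The visible shapes are larger and the field of view is narrower; shapes near the original edges may be partly or wholly outside the frame — a crop-and-rescale.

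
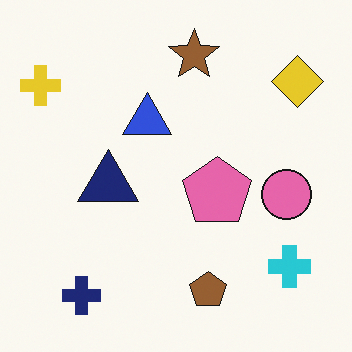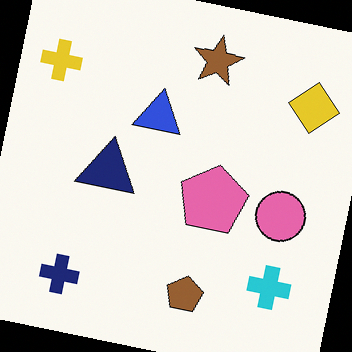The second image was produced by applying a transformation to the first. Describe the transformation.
It was rotated clockwise by a few degrees.

Every shape is tilted by the same angle and the image corners show triangular fill wedges — a whole-image rotation by a non-right angle.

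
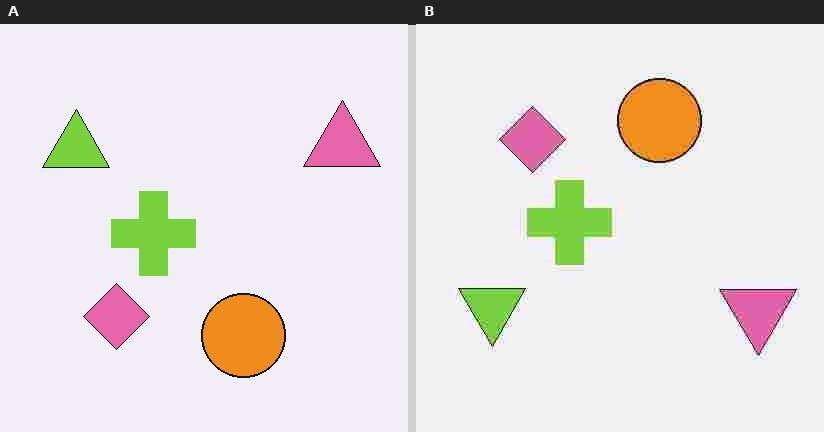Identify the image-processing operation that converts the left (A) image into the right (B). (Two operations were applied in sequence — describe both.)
It was flipped vertically (top ↔ bottom), then heavily JPEG-compressed with obvious blocking artifacts.

The orange circle is in the bottom of the left (A) image and the top of the right (B) — shapes on opposite sides of the horizontal midline have swapped in a mirror flip. Blocky 8×8 compression artifacts appear around shape edges and the flat background shows ringing — characteristic JPEG degradation.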